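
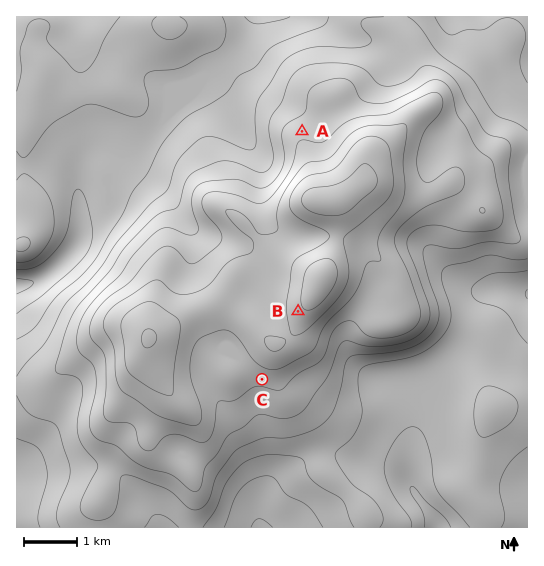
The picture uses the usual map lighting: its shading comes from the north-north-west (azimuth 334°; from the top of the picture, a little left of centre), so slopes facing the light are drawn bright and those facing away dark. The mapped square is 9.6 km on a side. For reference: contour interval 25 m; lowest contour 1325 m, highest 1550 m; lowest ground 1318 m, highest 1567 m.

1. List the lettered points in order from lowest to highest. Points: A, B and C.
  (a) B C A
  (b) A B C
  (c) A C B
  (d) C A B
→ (c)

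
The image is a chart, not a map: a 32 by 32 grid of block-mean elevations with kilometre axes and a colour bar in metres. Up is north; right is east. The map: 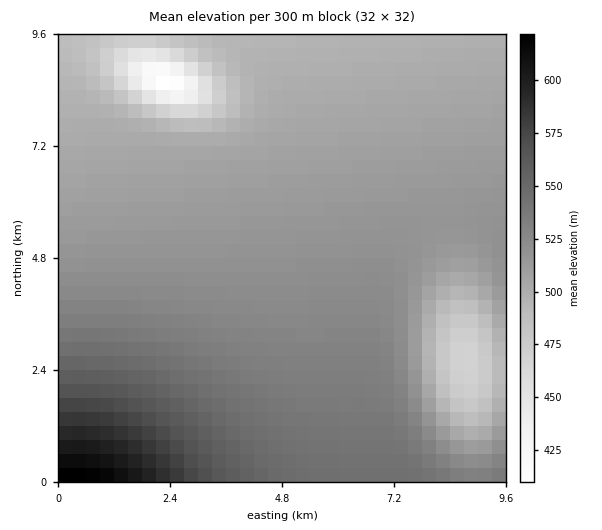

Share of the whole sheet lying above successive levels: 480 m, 94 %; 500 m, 81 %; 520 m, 40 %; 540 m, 17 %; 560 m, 7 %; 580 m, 3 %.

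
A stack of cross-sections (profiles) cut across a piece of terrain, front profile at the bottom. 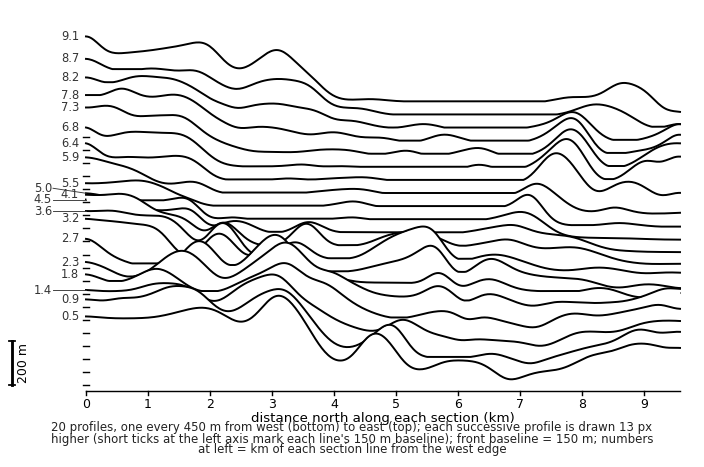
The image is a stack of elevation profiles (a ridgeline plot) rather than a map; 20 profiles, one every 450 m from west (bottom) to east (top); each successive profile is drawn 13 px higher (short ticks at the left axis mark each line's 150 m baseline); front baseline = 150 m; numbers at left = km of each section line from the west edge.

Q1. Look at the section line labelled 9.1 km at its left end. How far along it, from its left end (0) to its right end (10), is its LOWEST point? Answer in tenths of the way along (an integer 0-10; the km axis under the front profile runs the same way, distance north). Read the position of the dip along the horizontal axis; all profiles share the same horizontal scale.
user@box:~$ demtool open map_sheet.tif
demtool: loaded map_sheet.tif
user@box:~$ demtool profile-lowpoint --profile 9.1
10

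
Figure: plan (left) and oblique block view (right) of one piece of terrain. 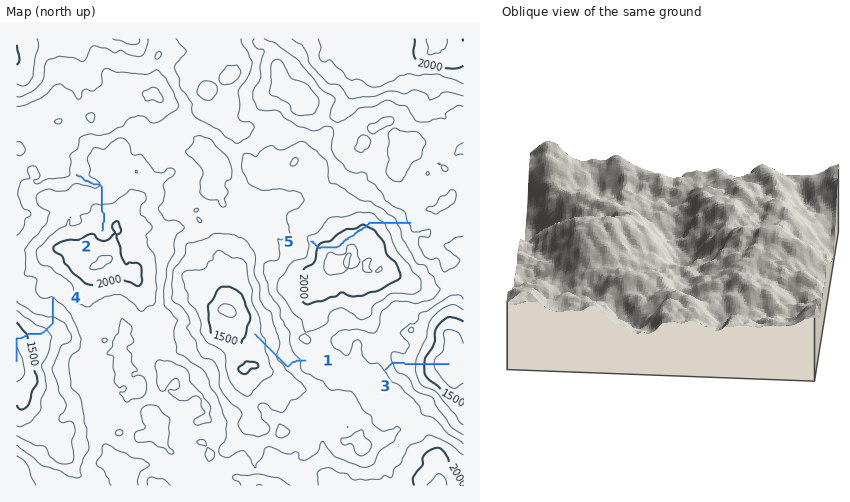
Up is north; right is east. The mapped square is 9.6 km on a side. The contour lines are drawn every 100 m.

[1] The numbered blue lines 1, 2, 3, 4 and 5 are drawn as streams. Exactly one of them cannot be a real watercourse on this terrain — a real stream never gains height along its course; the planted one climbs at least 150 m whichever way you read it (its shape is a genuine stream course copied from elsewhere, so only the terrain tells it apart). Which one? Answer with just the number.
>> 5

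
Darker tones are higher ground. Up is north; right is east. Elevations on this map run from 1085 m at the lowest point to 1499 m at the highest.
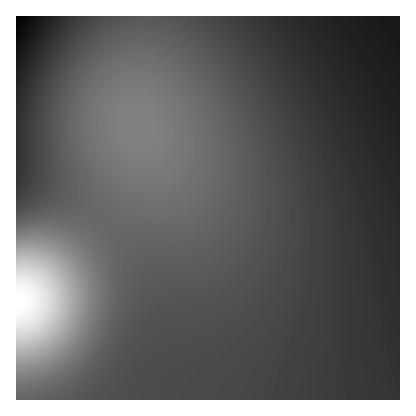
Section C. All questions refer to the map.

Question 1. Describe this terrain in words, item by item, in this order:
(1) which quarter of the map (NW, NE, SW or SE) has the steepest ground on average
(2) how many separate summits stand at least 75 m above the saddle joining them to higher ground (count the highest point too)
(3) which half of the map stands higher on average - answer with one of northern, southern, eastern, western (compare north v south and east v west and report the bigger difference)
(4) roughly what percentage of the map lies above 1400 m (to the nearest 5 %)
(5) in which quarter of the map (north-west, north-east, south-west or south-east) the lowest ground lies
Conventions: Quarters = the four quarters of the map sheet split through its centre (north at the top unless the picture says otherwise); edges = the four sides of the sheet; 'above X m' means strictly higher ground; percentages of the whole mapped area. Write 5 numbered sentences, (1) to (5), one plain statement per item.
(1) Slopes are steepest in the south-west quarter.
(2) Counting only tops that stand 75 m proud, the map has 2 summits.
(3) The eastern half stands higher on average than the western half.
(4) About 25 % of the map lies above 1400 m.
(5) The lowest point lies in the south-west quarter of the map.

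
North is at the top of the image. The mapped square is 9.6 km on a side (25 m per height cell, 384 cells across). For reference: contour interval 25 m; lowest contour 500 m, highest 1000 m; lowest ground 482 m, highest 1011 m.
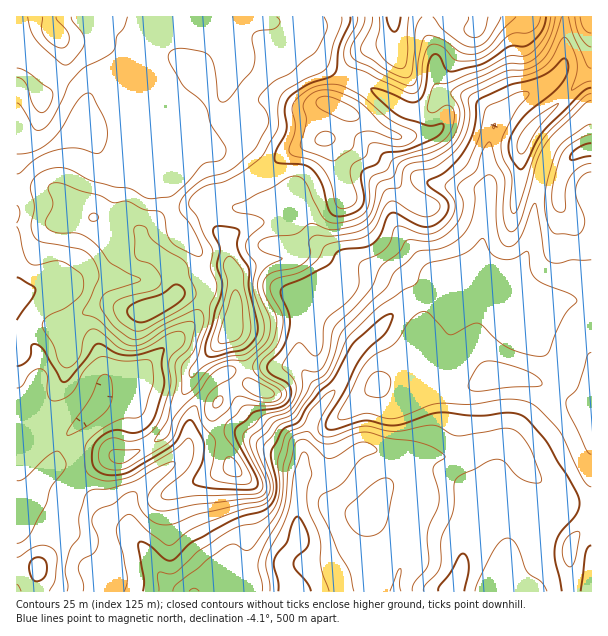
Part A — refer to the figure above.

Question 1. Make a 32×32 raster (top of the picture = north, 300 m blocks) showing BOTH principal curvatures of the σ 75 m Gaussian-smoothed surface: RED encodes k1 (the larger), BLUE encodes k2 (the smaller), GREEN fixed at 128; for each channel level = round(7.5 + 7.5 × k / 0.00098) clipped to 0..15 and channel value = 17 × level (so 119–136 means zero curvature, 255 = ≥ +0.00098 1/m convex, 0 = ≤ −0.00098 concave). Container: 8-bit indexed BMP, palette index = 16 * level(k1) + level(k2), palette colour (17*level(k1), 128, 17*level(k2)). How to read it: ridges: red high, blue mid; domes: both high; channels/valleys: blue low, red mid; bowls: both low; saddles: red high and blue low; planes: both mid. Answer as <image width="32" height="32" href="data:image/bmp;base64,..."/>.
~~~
<image width="32" height="32" href="data:image/bmp;base64,Qk02CAAAAAAAADYEAAAoAAAAIAAAACAAAAABAAgAAAAAAAAEAAATCwAAEwsAAAABAAAAAAAAAIAAABGAAAAigAAAM4AAAESAAABVgAAAZoAAAHeAAACIgAAAmYAAAKqAAAC7gAAAzIAAAN2AAADugAAA/4AAAACAEQARgBEAIoARADOAEQBEgBEAVYARAGaAEQB3gBEAiIARAJmAEQCqgBEAu4ARAMyAEQDdgBEA7oARAP+AEQAAgCIAEYAiACKAIgAzgCIARIAiAFWAIgBmgCIAd4AiAIiAIgCZgCIAqoAiALuAIgDMgCIA3YAiAO6AIgD/gCIAAIAzABGAMwAigDMAM4AzAESAMwBVgDMAZoAzAHeAMwCIgDMAmYAzAKqAMwC7gDMAzIAzAN2AMwDugDMA/4AzAACARAARgEQAIoBEADOARABEgEQAVYBEAGaARAB3gEQAiIBEAJmARACqgEQAu4BEAMyARADdgEQA7oBEAP+ARAAAgFUAEYBVACKAVQAzgFUARIBVAFWAVQBmgFUAd4BVAIiAVQCZgFUAqoBVALuAVQDMgFUA3YBVAO6AVQD/gFUAAIBmABGAZgAigGYAM4BmAESAZgBVgGYAZoBmAHeAZgCIgGYAmYBmAKqAZgC7gGYAzIBmAN2AZgDugGYA/4BmAACAdwARgHcAIoB3ADOAdwBEgHcAVYB3AGaAdwB3gHcAiIB3AJmAdwCqgHcAu4B3AMyAdwDdgHcA7oB3AP+AdwAAgIgAEYCIACKAiAAzgIgARICIAFWAiABmgIgAd4CIAIiAiACZgIgAqoCIALuAiADMgIgA3YCIAO6AiAD/gIgAAICZABGAmQAigJkAM4CZAESAmQBVgJkAZoCZAHeAmQCIgJkAmYCZAKqAmQC7gJkAzICZAN2AmQDugJkA/4CZAACAqgARgKoAIoCqADOAqgBEgKoAVYCqAGaAqgB3gKoAiICqAJmAqgCqgKoAu4CqAMyAqgDdgKoA7oCqAP+AqgAAgLsAEYC7ACKAuwAzgLsARIC7AFWAuwBmgLsAd4C7AIiAuwCZgLsAqoC7ALuAuwDMgLsA3YC7AO6AuwD/gLsAAIDMABGAzAAigMwAM4DMAESAzABVgMwAZoDMAHeAzACIgMwAmYDMAKqAzAC7gMwAzIDMAN2AzADugMwA/4DMAACA3QARgN0AIoDdADOA3QBEgN0AVYDdAGaA3QB3gN0AiIDdAJmA3QCqgN0Au4DdAMyA3QDdgN0A7oDdAP+A3QAAgO4AEYDuACKA7gAzgO4ARIDuAFWA7gBmgO4Ad4DuAIiA7gCZgO4AqoDuALuA7gDMgO4A3YDuAO6A7gD/gO4AAID/ABGA/wAigP8AM4D/AESA/wBVgP8AZoD/AHeA/wCIgP8AmYD/AKqA/wC7gP8AzID/AN2A/wDugP8A/4D/AJW3lpeFl5iHlHSVl6jJlHSGh4eYl5S3uMiGdYeHhbeVttqGZYeXl4O3h3Z1lrVilpeHh6eHdWWFt6eFhoeE15SFtqWGl4eFg8iHhnWWt3OEdZeXl4Z2hpeol4Z2h4TplGWXmKeGhnOXp4eHhnS2lXF1l5iYl4WGiJeXh4eHhKbGdoaXp3WHg7iXhoaWdLTFgKeomJiYdnZ2l5eHl5iGZaaHh4emhIRxtujHpqa3+taAp5eHmKeHdXaYiIiHh4Z1ppeGd6XFx6SAgqbH2frppHCFhIaImJeFl5iYiId2hnaomId2hMn7+MaAcobY54KTcoSlhIWFdHWFhIWXhnWHh6iHh4aUtsmV9vmAleShgpVRo8ZzYoOEhYeXhYR1dneHqHeXh3WDpHRj9oDXtZaUksSg+OeluLiFdYaGh3Z2h5eohpeWhnZ2h3Pm08P5kuX61oCA57eoqLe2p5eHdoaXl4eWdNeVdXaHdHT4kKTm+Pbks5CTyJiHh5eXqLi3t6eHh6dz16Zjg4FytvnzYMCQYILXt4C4qJeHdoeHqKiXhoeHp4PIyJKlx5GQc/b416akg8i4cYKXl5iGh5eHdnZ2iIiWprimgpjJp2Jwg/nbyKaSuKWGgnOXmIeHl4d2d3eHiIeXl8a1yOn5x5OQ5/impoKnppiGc4Snh3aXh3d3d4eHdoZ1ZaemlaX32JCk92RiY4aouJeXhZSGdoeHh4aGhoaGhnZ1hYSDY7WWgcX4knOVgpaYl4aGh3Z2hoZ2h4eHh5aXdnaGl6i32KaB97a01um3hXSVhod1hoaGlpWEqIeHlaeHdqaHl6eFYYXnpWN0lIOThaaXhJWmloWV14Gnh5eEqainqKeouJR0xqamtqeopMeoxnODubmlhIP4gLaopnSWl6eolqeGpNfJhYV2h4eUyOzJgbbp67aFgviQtsh1lamol4eGhXZ1lMjGyJeGdnS22KSDxIORcnRi5sKy1lSEl5eGdnaGh3d1lHSWx7Z0ZMallLdyc5aHloLG5ID3dIaEhYZ3h4iHd4eHdnV2x+fIuJeWo8ampqWEkdn3cMf4lqaFd3eHh3d3d4eHdnR1lrinlZX3+fb5uJWAp/ijgKWE2IV2d4eHh3d3h5eXdYWopqbY2JVyg7bplGKDt/e0cJXJpnV3iIeHh4eXhoeXpMfq6aeCcKLEgbFydXKBlfeStpa1dnaGdoeHiJiGdneGg5OikHCF+MWitoaGdZOAg/aWc7aXh4eGiIeYiId3h4eGdYPWt8n5hHHGuJeVuaVgxnSm2aeXh4aHiIeHh4eHh4iGg7jIuNeigrjap5TIpnDXhMe2dXWHh3aGdoZ3h4Z2hnZkdJTXx4Omp7jIpMm4kOk="/>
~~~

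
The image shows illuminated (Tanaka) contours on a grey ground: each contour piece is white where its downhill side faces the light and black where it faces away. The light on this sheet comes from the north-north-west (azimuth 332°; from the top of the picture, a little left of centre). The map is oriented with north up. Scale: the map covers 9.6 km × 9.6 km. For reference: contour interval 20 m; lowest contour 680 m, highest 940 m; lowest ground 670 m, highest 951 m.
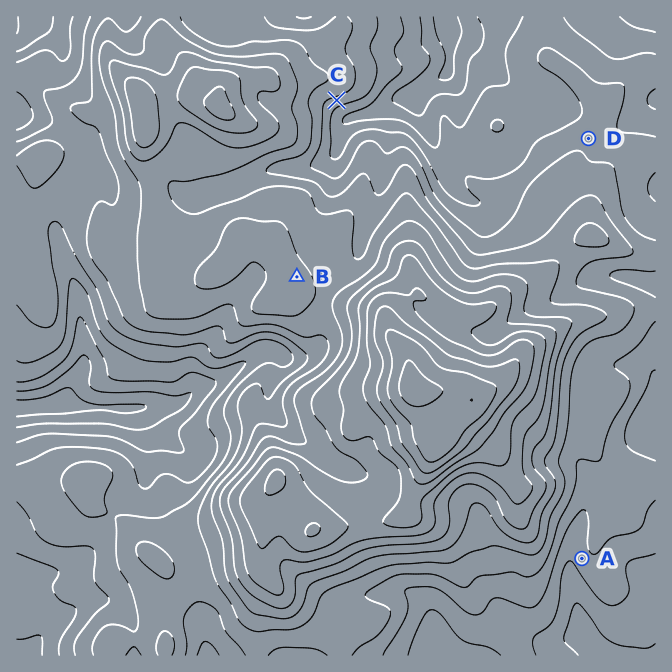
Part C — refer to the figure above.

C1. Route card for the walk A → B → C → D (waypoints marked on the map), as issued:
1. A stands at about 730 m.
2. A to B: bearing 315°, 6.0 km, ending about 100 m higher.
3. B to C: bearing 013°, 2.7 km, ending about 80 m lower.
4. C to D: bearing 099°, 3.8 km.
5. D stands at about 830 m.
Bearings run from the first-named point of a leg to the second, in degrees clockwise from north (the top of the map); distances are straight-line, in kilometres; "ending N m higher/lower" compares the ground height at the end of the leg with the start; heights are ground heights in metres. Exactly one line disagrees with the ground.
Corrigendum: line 5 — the height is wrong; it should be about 750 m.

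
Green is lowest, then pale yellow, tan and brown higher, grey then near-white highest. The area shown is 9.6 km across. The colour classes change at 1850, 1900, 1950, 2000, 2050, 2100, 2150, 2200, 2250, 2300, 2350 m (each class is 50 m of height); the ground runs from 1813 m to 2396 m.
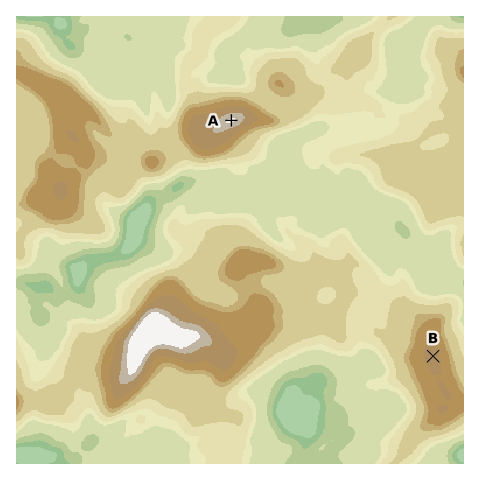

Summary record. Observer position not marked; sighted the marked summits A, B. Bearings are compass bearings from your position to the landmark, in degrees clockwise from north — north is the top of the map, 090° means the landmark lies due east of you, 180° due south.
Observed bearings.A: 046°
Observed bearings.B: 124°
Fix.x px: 171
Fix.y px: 179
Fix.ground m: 1980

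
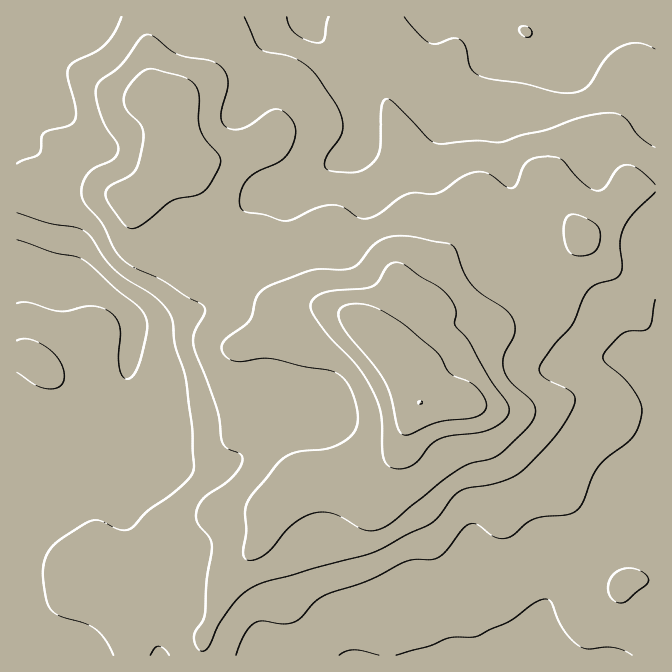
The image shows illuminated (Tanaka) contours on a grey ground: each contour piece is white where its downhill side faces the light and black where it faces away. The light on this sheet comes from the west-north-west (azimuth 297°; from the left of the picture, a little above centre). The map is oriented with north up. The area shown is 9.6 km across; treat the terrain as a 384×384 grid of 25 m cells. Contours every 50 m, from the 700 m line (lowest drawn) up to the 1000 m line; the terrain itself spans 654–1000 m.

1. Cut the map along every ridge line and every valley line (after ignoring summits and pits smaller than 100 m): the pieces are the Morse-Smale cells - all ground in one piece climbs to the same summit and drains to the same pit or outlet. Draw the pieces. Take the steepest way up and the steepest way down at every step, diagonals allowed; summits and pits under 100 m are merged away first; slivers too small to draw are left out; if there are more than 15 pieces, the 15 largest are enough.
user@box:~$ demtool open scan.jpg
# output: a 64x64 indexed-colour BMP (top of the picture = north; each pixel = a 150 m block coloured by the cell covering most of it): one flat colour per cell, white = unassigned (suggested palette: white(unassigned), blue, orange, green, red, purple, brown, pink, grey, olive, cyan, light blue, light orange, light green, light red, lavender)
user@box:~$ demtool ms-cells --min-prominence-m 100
<image width="64" height="64" href="data:image/bmp;base64,Qk12CAAAAAAAAHYAAAAoAAAAQAAAAEAAAAABAAQAAAAAAAAIAAATCwAAEwsAABAAAAAAAAAA////ALR3HwAOf/8ALKAsACgn1gC9Z5QAS1aMAMJ34wB/f38AIr28AM++FwDox64AeLv/AIrfmACWmP8A1bDFABERERERERERERMzMzMzMzMzMzMzMzMzMzMzMzMzMzMzEREREREREREREzMzMzMzMzMzMzMzMzMzMzMzMzMzMzMRERERERERERETMzMzMzMzMzMzMzMzMzMzMzMzMzMzMxEREREREREREREzMzMzMzMzMzMzMzMzMzMzMzMzMzMzERERERERERERETMzMzMzMzMzMzMzMzMzMzMzMzMzMzMRERERERERERERMzMzMzMzMzMzMzMzMzMzMzMzMzMzMxERERERERERERETMzMzMzMzMzMzMzMzMzMzMzMzMzMzERERERERERERERMzMzMzMzMzMzMzMzMzMzMzMzMzMzMRERERERERERERETMzMzMzMzMzMzMzMzMzMzMzMzMzMxEREREREREREREREzMzMzMzMzMzMzMzMzMzMzMzMzMzERERERERERERERERMzMzMzMzMzMzMzMzMzMzMzMzMzMREREREREREREREREzMzMzMzMzMzMzMzMzMzMzMzMzMxERERERERERERERERMzMzMzMzMzMzMzMzMzMzMzMzMzEREREREREREREREREzMzMzMzMzMzMzMzMzMzMzMzMzMRERERERERERERERETMzMzMzMzMzMzMzMzMzMzMzMzMxEREREREREREREREREzMzMzMzMzMzMzMzMzMzMzMzMzERERERERERERERERERMzMzMzMzMzMzMzMzMzMzMzMzMRERERERERERERERERETMzMxMzMzMzMzMzMzMzMzMzMxERERERERERERERERERERERETMzMzMzMzMzMzMzMzMzEREREREREREREREREREREREREzMzMzMzMzMzMzMzMzMRERERERERERERERERERERERERMzMzMzMzMzMzMzMzMxERERERERERERERERERERERERETMzMzMzMzMzMzMzMzERERERERERERERERERERERERERMzMzMzMzMzMzMzMzMREREREREREREREREREREREREREzMzMzMzMzMzMzMzMxERERERERERERERERERERERERERMzMzMzMzMzMzMzMzEREREREREREREREREREREREREREzMzMzMzMzMzMzMzMRERERERERERERERERERERERERETMzMzMzMzMzMzMzMxERERERERERERERERERERERERERMzMzMzMzMzMzMzMzERERERERERERERERERERERERERMzMzMzMzMzMzMzMzMREREREREREREREREREREREREREiIzMzMzMzMzMzMzMxEREREREREREREREREREREREREiIiMzMzMzMzMzMzMzEREREREREREREREREREREREREiIiIjMzMzMzMzMzMzMRERERERERERERERERERERERIiIiIiIzMzMzMzMzMzMxERERERERERERERERERERERIiIiIiIiIiMzMzMzMzMzERERERERERERERERERERESIiIiIiIiIiIjMzMzMzMzMREREREREREREREREREiIiIiIiIiIiIiIiIzMzMzMzMxEREREREREREREREREiIiIiIiIiIiIiIiIiIzMzMzMzEREREREREREREREREiIiIiIiIiIiIiIiIiIjMzMzMzMRERERERERERERERESIiIiIiIiIiIiIiIiIiIzMzMzMxERERERERERERERESIiIiIiIiIiIiIiIiIiIiMzMzMzERERERERERERERIiIiIiIiIiIiIiIiIiIiIiIjMzMzMRERERERERERESIiIiIiIiIiIiIiIiIiIiIiIiMzMzMxERERERERERERIiIiIiIiIiIiIiIiIiIiIiIiIjMzMzERERERERERERIiIiIiIiIiIiIiIiIiIiIiIiIiIjMzMREREREREREREiIiIiIiIiIiIiIiIiIiIiIiIiIiIzMxERERERERERESIiIiIiIiIiIiIiIiIiIiIiIiIiIiMzERERERERERERIiIiIiIiIiIiIiIiIiIiIiIiIiIiIjMRERERERERERIiIiIiIiIiIiIiIiIiIiIiIiIiIiIiIhEREREREREREiIiIiIiIiIiIiIiIiIiIiIiIiIiIiIiERERERERERESIiIiIiIiIiIiIiIiIiIiIiIiIiIiIiIRERERERERERIiIiIiIiIiIiIiIiIiIiIiIiIiIiIiIhERERERERERIiIiIiIiIiIiIiIiIiIiIiIiIiIiIiIiEREREREREREiIiIiIiIiIiIiIiIiIiIiIiIiIiIiIiIRERERERERESIiIiIiIiIiIiIiIiIiIiIiIiIiIiIiIhERERERERERIiIiIiIiIiIiIiIiIiIiIiIiIiIiIiIiERERERERERIiIiIiIiIiIiIiIiIiIiIiIiIiIiIiIiIRERERERERIiIiIiIiIiIiIiIiIiIiIiIiIiIiIiIiIhEREREREREiIiIiIiIiIiIiIiIiIiIiIiIiIiIiIiIiEREREREREiIiIiIiIiIiIiIiIiIiIiIiIiIiIiIiIiIRERERERESIiIiIiIiIiIiIiIiIiIiIiIiIiIiIiIiIhERERERERIiIiIiIiIiIiIiIiIiIiIiIiIiIiIiIiIiEREREREREiIiIiIiIiIiIiIiIiIiIiIiIiIiIiIiIiIRERERERESIiIiIiIiIiIiIiIiIiIiIiIiIiIiIiIiIhERERERERIiIiIiIiIiIiIiIiIiIiIiIiIiIiIiIiIi"/>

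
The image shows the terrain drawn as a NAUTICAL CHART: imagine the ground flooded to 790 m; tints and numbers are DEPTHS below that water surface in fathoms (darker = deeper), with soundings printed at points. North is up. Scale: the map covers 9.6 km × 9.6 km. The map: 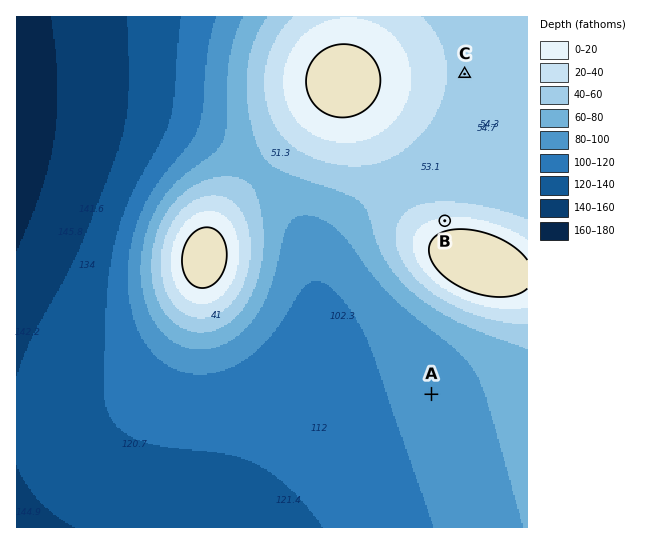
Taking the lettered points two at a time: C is lower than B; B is higher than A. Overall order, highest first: B C A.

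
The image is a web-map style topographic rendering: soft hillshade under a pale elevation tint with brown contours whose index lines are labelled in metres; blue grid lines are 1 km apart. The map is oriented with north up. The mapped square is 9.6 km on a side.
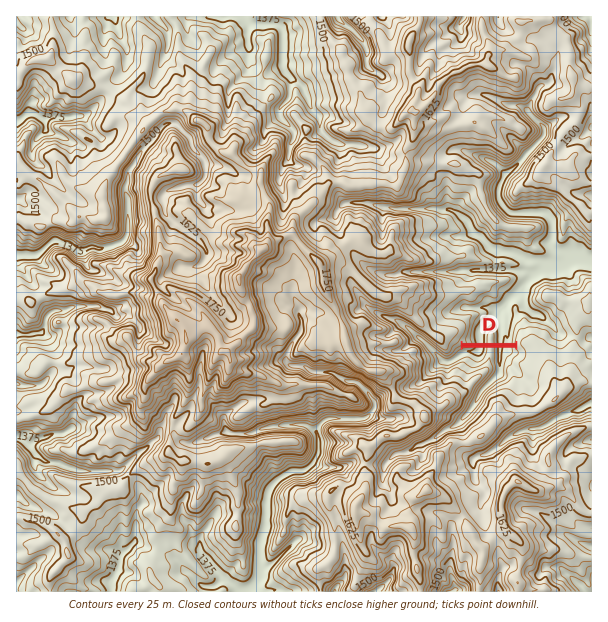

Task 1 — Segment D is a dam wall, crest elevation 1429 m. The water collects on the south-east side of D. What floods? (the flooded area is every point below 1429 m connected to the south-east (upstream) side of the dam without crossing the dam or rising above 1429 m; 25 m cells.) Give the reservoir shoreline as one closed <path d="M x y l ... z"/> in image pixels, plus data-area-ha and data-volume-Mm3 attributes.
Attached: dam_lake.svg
<path d="M417 334l-1 0-1 1 0 1 1 1 0 1 1 0 1 1 1 1 1 1 0 1 1 0 1 1 0 1 1 0 1 1 1 1 1 1 0 1 0 1 1 1 1 0 0 1 1 1 1 1 1 1 1 0 0 2 1 1 0 2 1 1 0 1-1 1 0 1 0 2 0 1 0 2 1 0 1 0 2 0 1 0 2 0 1 0 2 0 1 0 2 0 0 1 1 1 1-1 1-1 1 0 1 0 1-1 1 0 1-1 1 0 1 0 1-1 1-1 1 0 1-1 1-1 1 0 1 1 1 1 0 1 1 1 2 0 1 0 0 1 1 1 1 0 1 0 2 0 1 0 2 0 1-1 2 0 1-1 2 0 0-1 1-1 2 0 1-1 0-1 1 0 1-1 1 0 1 1 0 1 1 1 1 1 0 1 0 1 1 1 0 1-1 1 0 1 0 1-1 1-1 1-1 0-1 1 0 1-1 1 0 1-1 1 0 1-1 0-1 1-1 1-1 1 0 1-1 0-1 1 0 1-1 0-1 1-1 1-1 1 0 1 0 1-1 1 0 1 0 2-1 1 0 2-1 0-1 1-1 1-1 1 0 1 0 1-1 1 0 1-1 1 0 1 0 1-1 1-1 1 0 1-1 1-1 1 0 1-1 0-1 1 0 1-1 0-1 1 0 2 0 1 0 2 1 0 1 0 0-1 2 0 0-1 1 0 1-1 1-1 1-1 0-1 1 0 1-1 0-1 1 0 1-1 1-1 1-1 0-1 1 0 1-1 0-1 0-1 1-1 1-1 1-1 1 0 0-1 1-1 0-1 1-1 0-1 0-1 1-1 1-1 1 0 1-1 0-2 0-1 1 0 1-1 0-1 1 0 2 0 1-1 0-1 1-1 1-1 1-1 2 0 1-1 1-1 1-1 1 0 2 0 1-1 0-1 2 0 0-2 1 0 1-1 0-2 0-1 0-2-1 0-1-1 1-1 1-1 0-1 1-1 1 0 2 0 0-1 0-1 0-2 0-1 0-2 1 0 1-1 1-1 1-1 0-1 2 0 0-2 1 0 1-1-1-1-1-1 0-1 0-1-1-1-1 0-1 0-2 0-1 0-2 0-1 0-2 0-1 0-2 0-1 0-2 0-1 0-2 0-1 0-2 0-1 0-2 0-1 0-2 0-1 0-2 0-1 0-2 0-1 0-2 0-1 0-2 0-1 0-2 0-1 0-2 0-1 0-2 0-1 0-2 0-1 0-2 0-1 0-1-1-1-1-1 0-1 1-1 1-1 1-1 1-1 0-1 1 0 2 0 1-1 0-1 1-1 0-2 0-1 0-2 0 0-1-1 0-1-1-1-1-1 0-1-1-1-1-1-1-1-1-1 0-1-1 0-1-1-1-1-1-1 0-1 0-1-1-1-1-1-1-1-1 0-1-1-1-2 0-1 0 0-1-1-1-1 0-1 0-1-1-1-1z" data-area-ha="63" data-volume-Mm3="17.14"/>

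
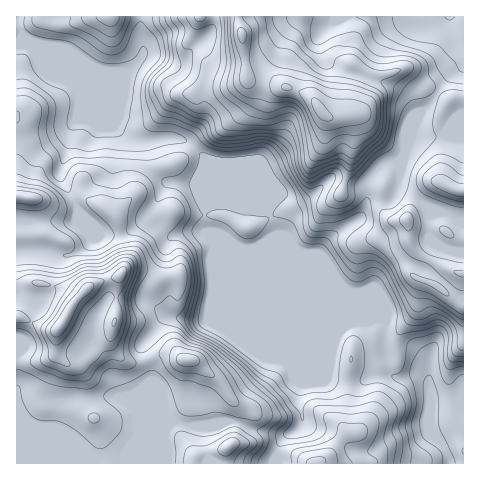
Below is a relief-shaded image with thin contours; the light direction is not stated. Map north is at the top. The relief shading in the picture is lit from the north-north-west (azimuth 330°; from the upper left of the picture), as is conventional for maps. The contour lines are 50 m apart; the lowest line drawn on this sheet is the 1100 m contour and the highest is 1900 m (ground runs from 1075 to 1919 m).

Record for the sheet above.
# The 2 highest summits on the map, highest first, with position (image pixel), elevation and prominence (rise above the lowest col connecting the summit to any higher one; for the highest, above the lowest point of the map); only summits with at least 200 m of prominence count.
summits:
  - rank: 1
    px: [320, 110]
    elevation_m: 1919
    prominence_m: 844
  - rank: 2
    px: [61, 325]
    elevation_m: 1890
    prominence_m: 629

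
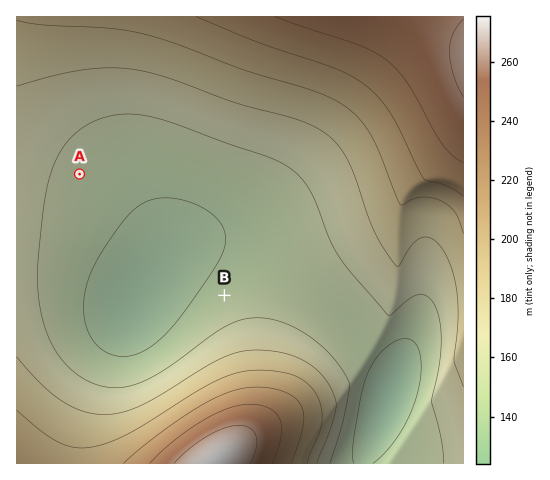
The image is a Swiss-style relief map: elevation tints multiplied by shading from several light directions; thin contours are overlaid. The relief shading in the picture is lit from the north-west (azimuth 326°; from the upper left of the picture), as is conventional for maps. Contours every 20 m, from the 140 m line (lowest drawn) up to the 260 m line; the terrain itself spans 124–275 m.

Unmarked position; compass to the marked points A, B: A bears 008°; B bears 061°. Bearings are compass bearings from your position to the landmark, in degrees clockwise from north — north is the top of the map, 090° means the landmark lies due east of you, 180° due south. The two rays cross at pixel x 49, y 393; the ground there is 180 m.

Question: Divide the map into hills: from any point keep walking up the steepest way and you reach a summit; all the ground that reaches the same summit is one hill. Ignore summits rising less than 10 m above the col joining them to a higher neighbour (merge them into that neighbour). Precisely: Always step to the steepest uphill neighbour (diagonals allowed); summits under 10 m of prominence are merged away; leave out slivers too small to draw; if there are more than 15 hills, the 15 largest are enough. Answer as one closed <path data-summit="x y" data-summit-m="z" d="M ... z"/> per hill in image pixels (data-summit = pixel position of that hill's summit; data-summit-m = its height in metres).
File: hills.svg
<path data-summit="463 56" data-summit-m="264" d="M463 16l-446 0-1 219 43 4 19 6 20 9 26 20 10 14 2 12 12-19 20-21 10-7 17-8 12-3 24 2 34 14 60 46 26 26 15 21 15 10 8 10 3 13-16 50 4 8 18 17 0 4 65 1z"/><path data-summit="213 463" data-summit-m="275" d="M33 235l-17 1 1 228 381-1 0-4-18-17-4-8 16-50-3-13-8-10-15-10-15-21-26-26-60-46-34-14-24-2-12 3-17 8-10 7-20 21-12 19-2-12-5-8-10-11-15-11-36-17z"/>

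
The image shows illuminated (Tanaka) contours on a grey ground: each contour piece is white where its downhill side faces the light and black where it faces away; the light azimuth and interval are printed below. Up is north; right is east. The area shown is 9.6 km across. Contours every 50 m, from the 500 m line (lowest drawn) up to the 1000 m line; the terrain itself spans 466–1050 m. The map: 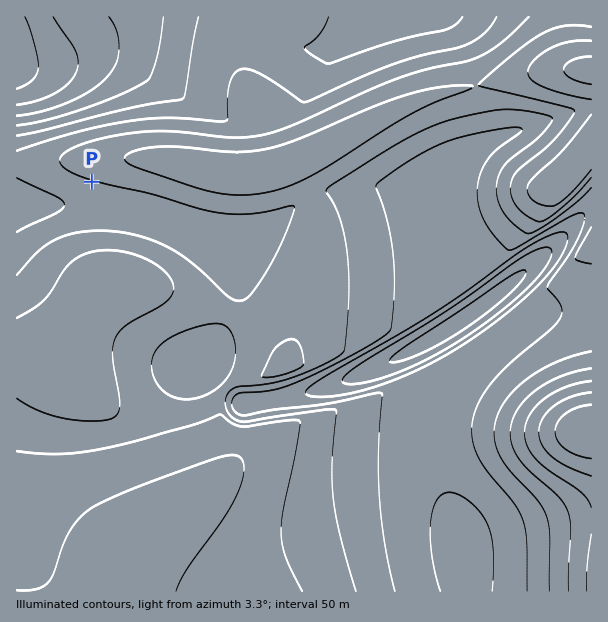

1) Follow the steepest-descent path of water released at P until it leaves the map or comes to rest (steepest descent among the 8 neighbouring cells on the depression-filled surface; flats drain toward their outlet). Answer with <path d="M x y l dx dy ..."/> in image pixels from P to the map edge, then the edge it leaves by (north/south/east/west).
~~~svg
<path d="M92 182l0 16-6 6-65 0-1 2-3 0"/>
exit: west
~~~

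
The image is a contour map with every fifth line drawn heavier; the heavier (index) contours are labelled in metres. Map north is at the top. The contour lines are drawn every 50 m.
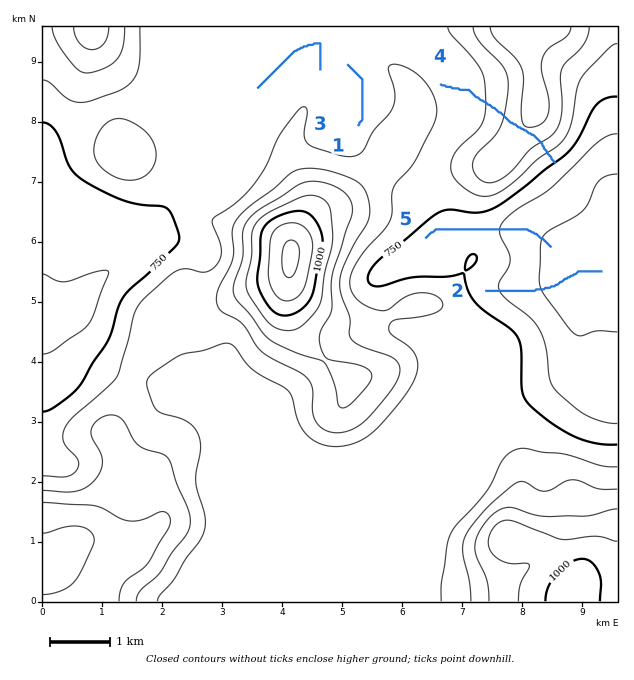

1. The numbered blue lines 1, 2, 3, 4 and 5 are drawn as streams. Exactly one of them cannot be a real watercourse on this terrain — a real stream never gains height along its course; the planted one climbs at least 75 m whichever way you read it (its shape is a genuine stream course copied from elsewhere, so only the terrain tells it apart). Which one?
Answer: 4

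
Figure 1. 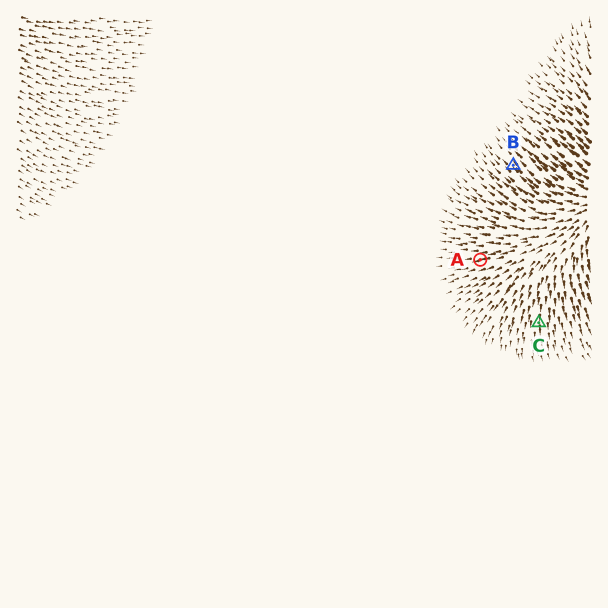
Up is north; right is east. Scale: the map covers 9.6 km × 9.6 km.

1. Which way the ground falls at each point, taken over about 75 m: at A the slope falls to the W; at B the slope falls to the NW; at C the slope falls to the S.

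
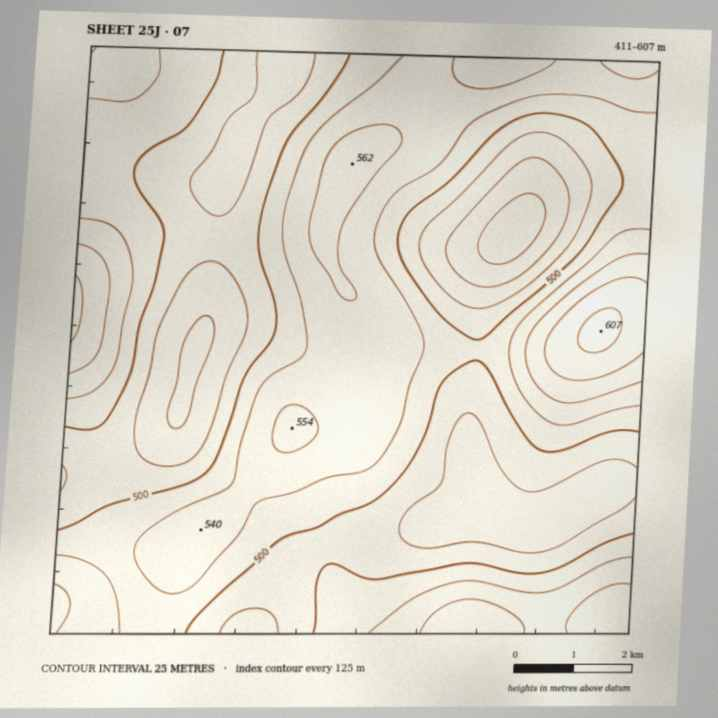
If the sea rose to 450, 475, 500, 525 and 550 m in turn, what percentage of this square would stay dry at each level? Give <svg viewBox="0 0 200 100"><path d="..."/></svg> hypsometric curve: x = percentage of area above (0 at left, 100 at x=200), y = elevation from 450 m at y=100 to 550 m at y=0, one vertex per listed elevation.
<svg viewBox="0 0 200 100"><path d="M192 100l-28-25-45-25-50-25-48-25"/></svg>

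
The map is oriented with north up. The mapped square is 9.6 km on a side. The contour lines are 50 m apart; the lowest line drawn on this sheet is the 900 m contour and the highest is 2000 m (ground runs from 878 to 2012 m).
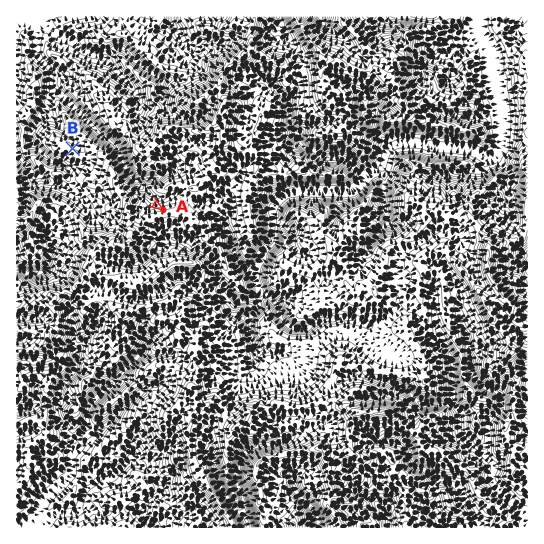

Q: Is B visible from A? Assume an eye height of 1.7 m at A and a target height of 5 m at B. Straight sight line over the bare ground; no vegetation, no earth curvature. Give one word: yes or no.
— no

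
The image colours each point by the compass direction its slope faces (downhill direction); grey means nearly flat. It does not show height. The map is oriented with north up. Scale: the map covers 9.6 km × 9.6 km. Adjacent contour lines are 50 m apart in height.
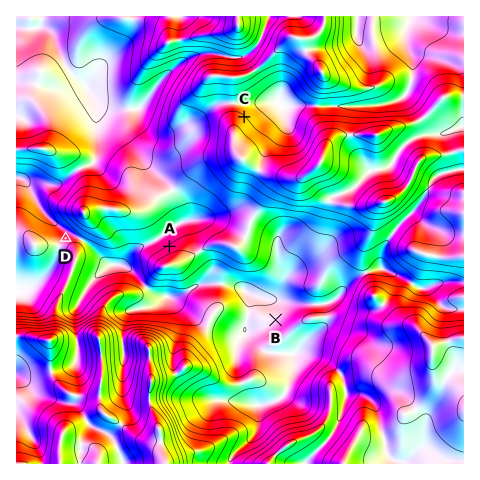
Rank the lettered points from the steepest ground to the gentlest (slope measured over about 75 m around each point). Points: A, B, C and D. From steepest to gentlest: A C D B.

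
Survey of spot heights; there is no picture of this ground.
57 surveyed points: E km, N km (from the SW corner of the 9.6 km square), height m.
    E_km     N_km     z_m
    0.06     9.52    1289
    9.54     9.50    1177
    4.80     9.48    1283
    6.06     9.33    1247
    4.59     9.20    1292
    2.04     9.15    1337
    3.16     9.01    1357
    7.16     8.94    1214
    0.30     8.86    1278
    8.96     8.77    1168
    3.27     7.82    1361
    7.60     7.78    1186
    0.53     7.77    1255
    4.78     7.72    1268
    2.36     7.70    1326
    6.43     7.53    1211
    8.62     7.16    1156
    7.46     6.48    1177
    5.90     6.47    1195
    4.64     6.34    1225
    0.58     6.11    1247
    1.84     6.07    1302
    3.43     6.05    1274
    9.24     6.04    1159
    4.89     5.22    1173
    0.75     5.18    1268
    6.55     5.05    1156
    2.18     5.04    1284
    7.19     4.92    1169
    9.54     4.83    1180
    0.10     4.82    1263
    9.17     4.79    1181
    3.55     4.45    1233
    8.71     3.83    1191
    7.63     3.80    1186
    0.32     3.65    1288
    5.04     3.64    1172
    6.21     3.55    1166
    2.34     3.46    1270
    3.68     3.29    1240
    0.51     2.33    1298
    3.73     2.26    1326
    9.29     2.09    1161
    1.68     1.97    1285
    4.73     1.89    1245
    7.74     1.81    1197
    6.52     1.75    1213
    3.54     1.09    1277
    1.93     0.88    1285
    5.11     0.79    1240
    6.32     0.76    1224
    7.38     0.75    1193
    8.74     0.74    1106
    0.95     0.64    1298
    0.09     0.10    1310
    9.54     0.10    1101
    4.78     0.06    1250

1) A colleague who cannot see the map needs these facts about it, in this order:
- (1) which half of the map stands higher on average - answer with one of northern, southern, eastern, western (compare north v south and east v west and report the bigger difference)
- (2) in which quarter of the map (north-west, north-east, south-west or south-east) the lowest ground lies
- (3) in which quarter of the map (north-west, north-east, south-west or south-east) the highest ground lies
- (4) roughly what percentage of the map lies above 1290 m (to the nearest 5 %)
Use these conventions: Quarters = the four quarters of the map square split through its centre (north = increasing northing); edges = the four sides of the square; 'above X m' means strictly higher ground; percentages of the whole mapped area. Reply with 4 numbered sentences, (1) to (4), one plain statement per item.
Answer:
(1) The western half stands higher on average than the eastern half.
(2) The lowest ground is in the south-east quarter.
(3) Look to the north-west quarter for the highest ground.
(4) Roughly 20 % of the ground is higher than 1290 m.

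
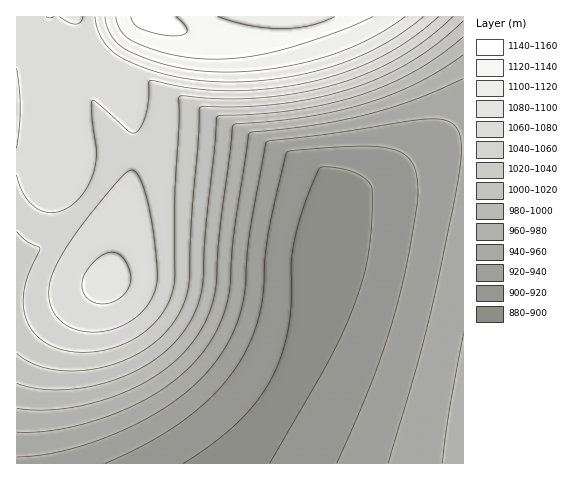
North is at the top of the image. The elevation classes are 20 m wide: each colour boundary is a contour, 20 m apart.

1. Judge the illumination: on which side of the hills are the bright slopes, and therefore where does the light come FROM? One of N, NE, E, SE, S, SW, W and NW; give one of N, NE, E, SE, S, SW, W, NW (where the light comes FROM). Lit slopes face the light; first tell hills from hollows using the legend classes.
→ SW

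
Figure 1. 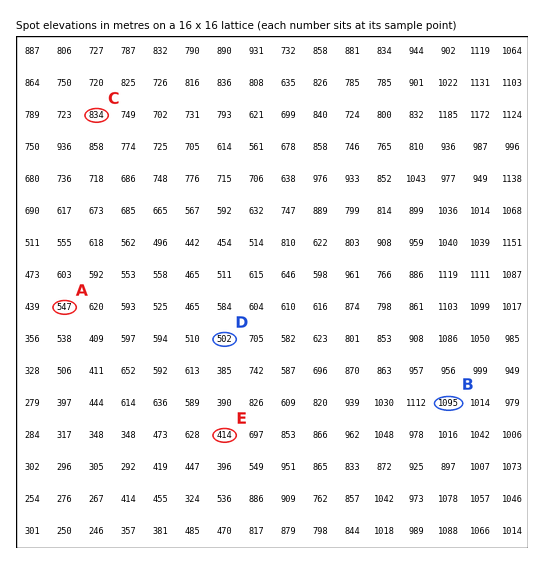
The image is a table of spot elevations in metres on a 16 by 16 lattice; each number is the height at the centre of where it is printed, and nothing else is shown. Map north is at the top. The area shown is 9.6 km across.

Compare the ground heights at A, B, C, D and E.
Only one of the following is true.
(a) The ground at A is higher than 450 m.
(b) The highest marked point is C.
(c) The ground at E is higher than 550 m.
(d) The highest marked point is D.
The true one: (a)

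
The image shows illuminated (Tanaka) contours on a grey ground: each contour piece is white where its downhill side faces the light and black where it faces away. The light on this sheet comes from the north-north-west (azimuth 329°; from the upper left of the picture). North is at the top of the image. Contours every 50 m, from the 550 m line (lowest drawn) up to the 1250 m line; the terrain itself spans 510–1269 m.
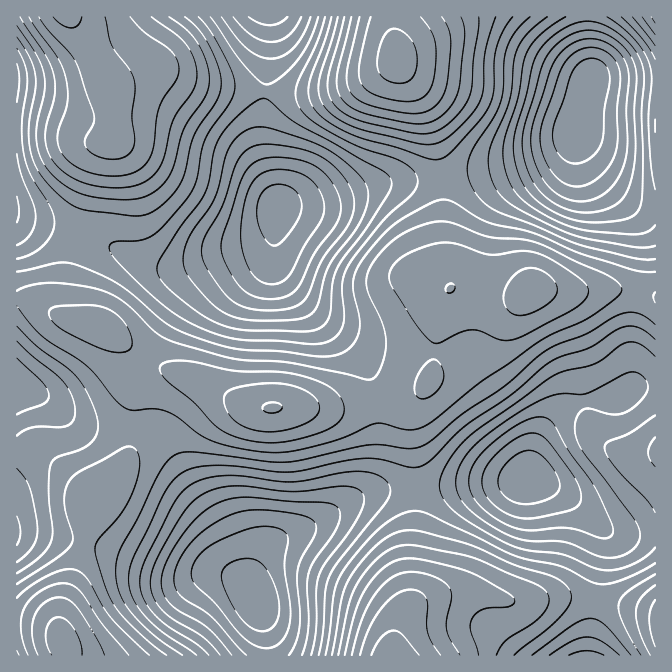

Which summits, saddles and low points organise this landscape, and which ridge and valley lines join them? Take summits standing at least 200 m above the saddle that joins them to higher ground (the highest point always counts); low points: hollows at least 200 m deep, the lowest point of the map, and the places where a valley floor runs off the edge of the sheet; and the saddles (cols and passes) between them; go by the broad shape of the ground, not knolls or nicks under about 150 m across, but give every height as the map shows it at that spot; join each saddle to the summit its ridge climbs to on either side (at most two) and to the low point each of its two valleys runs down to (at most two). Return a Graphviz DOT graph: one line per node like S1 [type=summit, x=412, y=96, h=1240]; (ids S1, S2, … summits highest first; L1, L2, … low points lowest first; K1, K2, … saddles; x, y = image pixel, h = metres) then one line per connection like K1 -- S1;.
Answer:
graph terrain {
  S1 [type=summit, x=397, y=60, h=1269];
  S2 [type=summit, x=392, y=655, h=1233];
  S3 [type=summit, x=62, y=642, h=1224];
  S4 [type=summit, x=67, y=17, h=1216];
  S5 [type=summit, x=655, y=17, h=1022];
  L1 [type=low, x=590, y=82, h=510];
  L2 [type=low, x=255, y=600, h=551];
  L3 [type=low, x=277, y=207, h=571];
  L4 [type=low, x=528, y=478, h=610];
  K1 [type=saddle, x=435, y=352, h=1048];
  K2 [type=saddle, x=639, y=292, h=990];
  K3 [type=saddle, x=444, y=178, h=930];
  K4 [type=saddle, x=595, y=600, h=922];
  K5 [type=saddle, x=75, y=233, h=920];
  K6 [type=saddle, x=417, y=488, h=876];
  K7 [type=saddle, x=265, y=92, h=853];
  K8 [type=saddle, x=655, y=208, h=789];
  K1 -- S3;
  K1 -- L3;
  K1 -- L4;
  K2 -- S3;
  K2 -- L1;
  K2 -- L4;
  K3 -- S1;
  K3 -- S3;
  K3 -- L1;
  K3 -- L3;
  K4 -- S2;
  K4 -- L2;
  K4 -- L4;
  K5 -- S3;
  K5 -- S4;
  K5 -- L3;
  K6 -- S2;
  K6 -- S3;
  K6 -- L2;
  K6 -- L4;
  K7 -- S1;
  K7 -- S4;
  K7 -- L3;
  K8 -- S3;
  K8 -- S5;
  K8 -- L1;
}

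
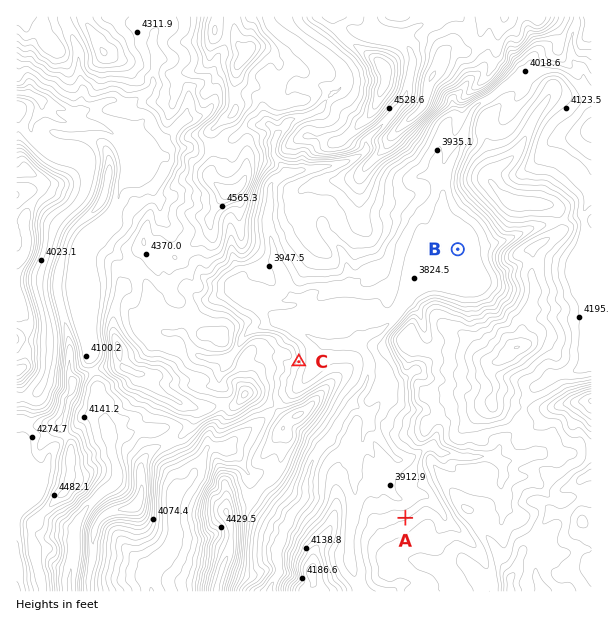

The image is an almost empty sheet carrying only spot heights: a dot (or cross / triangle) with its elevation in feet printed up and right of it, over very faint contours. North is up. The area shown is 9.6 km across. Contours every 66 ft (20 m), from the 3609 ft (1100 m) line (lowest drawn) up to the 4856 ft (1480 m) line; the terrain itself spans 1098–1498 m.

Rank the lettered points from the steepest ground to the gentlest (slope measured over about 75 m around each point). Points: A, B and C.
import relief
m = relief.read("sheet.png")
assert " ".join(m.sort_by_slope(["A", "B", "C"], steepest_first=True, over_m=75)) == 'C A B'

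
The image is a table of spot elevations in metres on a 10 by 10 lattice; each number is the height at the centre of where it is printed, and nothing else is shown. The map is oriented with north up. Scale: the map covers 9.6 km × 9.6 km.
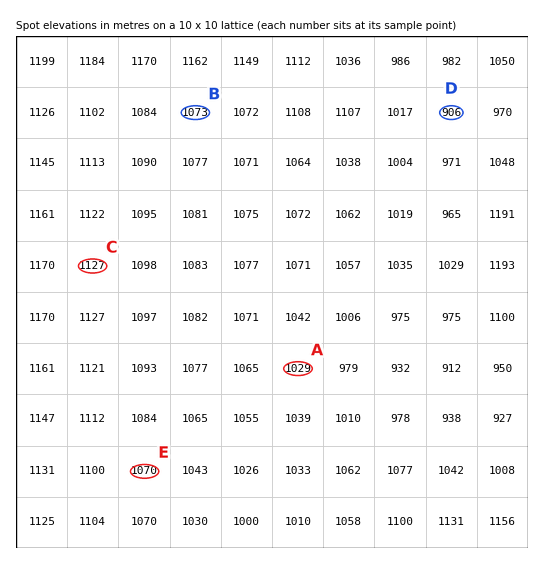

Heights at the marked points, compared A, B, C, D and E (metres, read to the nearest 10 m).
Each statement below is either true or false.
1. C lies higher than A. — true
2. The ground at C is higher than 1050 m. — true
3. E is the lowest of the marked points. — false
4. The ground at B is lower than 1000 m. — false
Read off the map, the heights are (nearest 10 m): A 1030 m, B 1070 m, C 1130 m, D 910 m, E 1070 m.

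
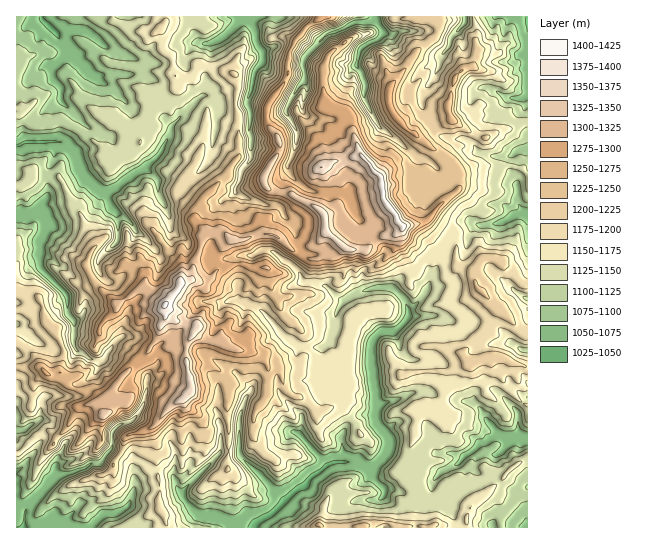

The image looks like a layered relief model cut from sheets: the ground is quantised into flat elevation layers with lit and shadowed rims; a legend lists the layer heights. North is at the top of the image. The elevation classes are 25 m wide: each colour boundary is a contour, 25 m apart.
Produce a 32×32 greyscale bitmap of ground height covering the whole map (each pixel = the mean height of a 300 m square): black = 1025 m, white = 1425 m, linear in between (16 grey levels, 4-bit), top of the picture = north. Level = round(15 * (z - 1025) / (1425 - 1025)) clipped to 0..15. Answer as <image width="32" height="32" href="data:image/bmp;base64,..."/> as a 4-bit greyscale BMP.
<image width="32" height="32" href="data:image/bmp;base64,Qk12AgAAAAAAAHYAAAAoAAAAIAAAACAAAAABAAQAAAAAAAACAAATCwAAEwsAABAAAAAAAAAAAAAAABEREQAiIiIAMzMzAERERABVVVUAZmZmAHd3dwCIiIgAmZmZAKqqqgC7u7sAzMzMAN3d3QDu7u4A////ABESIjRVMhERI1ZmZmZlUzISIzMzVSMzIhE1RDRERVRDIjRVU1QkVUIhFEMjRERFQyMjRmRUQ1YzQhEiFEQzRERFRFRmZVVFRlUiEiJEQiMkRWZ3eIZnZVZDNDQyRUQyETRomVeoiGVmQ1VEE0VVQjJVeaunm7l3Z2VmVBNVVUNEZniaqYvLiGh2ZVQkRFVFVWiZiKmKyoh4hlVUJWVWZmZodmaKqsqZmYZVUyVVVnd2ZmV3eKq6qqhlVFQkVWZmVVZ0aYm8zKqXZ2RVMjVVVmZmU1mqzcqIdnZlRVQkRWZ2ZkNpqr3Kl3iHZURDNFV3ZVQ1d4qr26iJhmZlRFRVd2ZCRneJibupmoeZmIdlVnd1MTV2Z3iaqpiau8uqhlVWVDIkZkV2irurqay7vLhlQzMRJEMlZYmZmZm8ur25hUQiMjQyNUV4h3ibuqrMmJdUMkMzEiM1Z4eLqaur24iIZUNEMiRCJFZna5nMvMqIiGVEIiE0RDNWV1ioq7yZeIdUMyIiM0VDRVZItpqqd4h2ZlQzMzREQzVWSXaJqVmXiFVEQyNENERERTh1ipZpd4dUMjMjIjRFVFY2lGl0eXZ3REIyIhIzRVVWQ3ZoU3iGWHZCMiEjM0VERUJmSGNmd0Z2QiISIjRVQyMzWERkM2dkZUIhEiNEVUQyEzaGQyRmdEMh"/>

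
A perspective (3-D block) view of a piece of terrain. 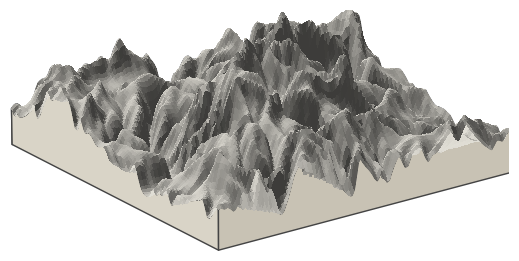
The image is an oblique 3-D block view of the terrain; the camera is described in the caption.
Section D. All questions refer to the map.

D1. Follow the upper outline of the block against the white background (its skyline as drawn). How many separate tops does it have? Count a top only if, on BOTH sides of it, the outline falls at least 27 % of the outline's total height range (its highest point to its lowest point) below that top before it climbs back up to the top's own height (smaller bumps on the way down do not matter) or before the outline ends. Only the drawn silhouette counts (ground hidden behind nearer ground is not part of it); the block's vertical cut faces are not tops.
2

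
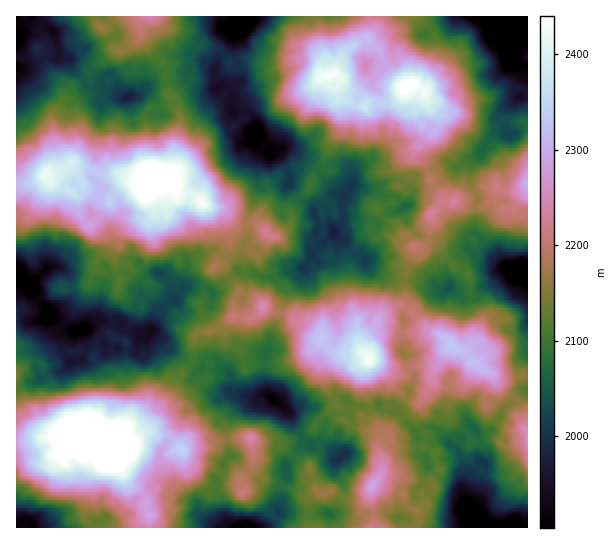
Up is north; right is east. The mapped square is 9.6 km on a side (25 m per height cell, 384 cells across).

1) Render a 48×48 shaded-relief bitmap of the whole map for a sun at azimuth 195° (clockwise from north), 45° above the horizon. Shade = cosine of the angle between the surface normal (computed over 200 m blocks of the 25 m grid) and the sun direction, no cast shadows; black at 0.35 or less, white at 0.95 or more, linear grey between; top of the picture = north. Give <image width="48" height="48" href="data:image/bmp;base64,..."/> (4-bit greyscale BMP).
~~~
<image width="48" height="48" href="data:image/bmp;base64,Qk32BAAAAAAAAHYAAAAoAAAAMAAAADAAAAABAAQAAAAAAIAEAAATCwAAEwsAABAAAAAAAAAAAAAAABEREQAiIiIAMzMzAERERABVVVUAZmZmAHd3dwCIiIgAmZmZAKqqqgC7u7sAzMzMAN3d3QDu7u4A////AM3Mu7u8q6iIebzv/ZeIZ4mYaKqXZove7e7u3MvMupeIi87/7Kmpmqq6iqmHZ6zN7e///t3d2oeJvN7+y7u6zKrMuqiIecy83u///u3u2oibzKvKmqqal3ibqpmIiszMzO/+7e7+yZq8y6mXmYiZU1ZnmZh3m8y7vN3d3d7tqqrMuZl4qIqXVFVXh3Z4irqrvMu7vMy7qpq7mJqaqJqFaIiIZ3eYervMzLu6q7qqmIuod5q7l5l3msy4eHiXervLu5mZqqqHZol1VWiYVWV6rM24iHiYq5q6qmVFeIdDRWZURFZBARJpq7uYdnqquqy5mGQiIzMiNERWVFUxACWHmqmHZ6y7qs3KhlMgAAARAkRWVVVVVXq6qpqqqru7vNu7hlIQAAAAATRFZ4eKqs3N273dzKm7vNzMl3VDEAABIiNXeJq8ze7e3e/ty6qrq93aiHiGUyREQhRniJrMzd3t3u7tuZqqvMynZ2d2d3ZUQ0VXmZu6qqvdzMvKdXmb3bl2ZWZWiId3dnZ5u7upmZq7upmFNZqruoh2ZVRWdmeZiIiqq7u7u7uZqHhTWKu6hndDVURWiYiYmqq5iZrMzMuXh3dliZmWMzQ1ZXd4rMqrzMuXd3m6vLqGVndneJhREiNnVHicvNze27qImHiImoZTNWVWZ5YyJFRTA2atzN3dqaqZiJiIZFQiNVQzNWRFV4UxFGmqqry6qqiamrp3Q1U0VEMiRmaJmqdDNJyWaauqqpmsvMuHd3ZnZEQ0eZmqu5ZUVsypqpq6mr3MuqmaupmYdmZnmau7uXd4vOzNy7u7rO7bupmrq7upiHerqru6mHmt7u3d3e3M3u3d3LqqrMqIh4m8qpiamZrN793u/+287t3dzcuqqnZ5mJq6qHeqqqve7s3u7srMzMzL3tuphkaImqqql2i6q7zdzMze3KrMzMu87rmHZVd4qpmqmHiZvLu6q9ze3Lur3cu8ynZlVWV7qZiIiqmJmZqqrMzcuqmcy7u6hTMjVWaLqamJmruYZnmqq5q6mZmrqaqYcxADVWiImqqru7uXZXiIiHd3mYiHZnZWUQATQ1iHmqu6u8yod3VXd2VFZlVTMxEzISM0RFeJqrzKq8yqqYZWVkREMzREMQExA0RVaJiqrN7dy6u8upl0M0RVIzMzIRIhI0R3i8zcrN3dy7vMuqp1ZWVVREM0M0MkQzWKve7u3e3dzdy7u6h4mGZlZURURndmU0aK3e7u/u3c3dzLqXaIdmZVdldkRnmWVWiazN7e7cuqvczJZleHZXZWd2iHmXmGZ2iqupvM3Llnm8uWVVVWd3d3Zomay6mHiIqquoiay6dXiIhUVUM1Z4iGRZq8y7qIh5u7uql3mHVohDMjRUZkV6qGaIrNzLqIiKqamaqHZmaKhjESRWZVaZqYmpq7zLqZmqdniImYZWiqh0ETRVIleIiIqry5q7u6mFRFZ4h1MjaYdkNVMzJGd6iKu8yqu7uphlZ2RWZUMiNWZleGMhN4mriczMubu8uHdnmXRFRUQzI1ZXmVMQSJrA=="/>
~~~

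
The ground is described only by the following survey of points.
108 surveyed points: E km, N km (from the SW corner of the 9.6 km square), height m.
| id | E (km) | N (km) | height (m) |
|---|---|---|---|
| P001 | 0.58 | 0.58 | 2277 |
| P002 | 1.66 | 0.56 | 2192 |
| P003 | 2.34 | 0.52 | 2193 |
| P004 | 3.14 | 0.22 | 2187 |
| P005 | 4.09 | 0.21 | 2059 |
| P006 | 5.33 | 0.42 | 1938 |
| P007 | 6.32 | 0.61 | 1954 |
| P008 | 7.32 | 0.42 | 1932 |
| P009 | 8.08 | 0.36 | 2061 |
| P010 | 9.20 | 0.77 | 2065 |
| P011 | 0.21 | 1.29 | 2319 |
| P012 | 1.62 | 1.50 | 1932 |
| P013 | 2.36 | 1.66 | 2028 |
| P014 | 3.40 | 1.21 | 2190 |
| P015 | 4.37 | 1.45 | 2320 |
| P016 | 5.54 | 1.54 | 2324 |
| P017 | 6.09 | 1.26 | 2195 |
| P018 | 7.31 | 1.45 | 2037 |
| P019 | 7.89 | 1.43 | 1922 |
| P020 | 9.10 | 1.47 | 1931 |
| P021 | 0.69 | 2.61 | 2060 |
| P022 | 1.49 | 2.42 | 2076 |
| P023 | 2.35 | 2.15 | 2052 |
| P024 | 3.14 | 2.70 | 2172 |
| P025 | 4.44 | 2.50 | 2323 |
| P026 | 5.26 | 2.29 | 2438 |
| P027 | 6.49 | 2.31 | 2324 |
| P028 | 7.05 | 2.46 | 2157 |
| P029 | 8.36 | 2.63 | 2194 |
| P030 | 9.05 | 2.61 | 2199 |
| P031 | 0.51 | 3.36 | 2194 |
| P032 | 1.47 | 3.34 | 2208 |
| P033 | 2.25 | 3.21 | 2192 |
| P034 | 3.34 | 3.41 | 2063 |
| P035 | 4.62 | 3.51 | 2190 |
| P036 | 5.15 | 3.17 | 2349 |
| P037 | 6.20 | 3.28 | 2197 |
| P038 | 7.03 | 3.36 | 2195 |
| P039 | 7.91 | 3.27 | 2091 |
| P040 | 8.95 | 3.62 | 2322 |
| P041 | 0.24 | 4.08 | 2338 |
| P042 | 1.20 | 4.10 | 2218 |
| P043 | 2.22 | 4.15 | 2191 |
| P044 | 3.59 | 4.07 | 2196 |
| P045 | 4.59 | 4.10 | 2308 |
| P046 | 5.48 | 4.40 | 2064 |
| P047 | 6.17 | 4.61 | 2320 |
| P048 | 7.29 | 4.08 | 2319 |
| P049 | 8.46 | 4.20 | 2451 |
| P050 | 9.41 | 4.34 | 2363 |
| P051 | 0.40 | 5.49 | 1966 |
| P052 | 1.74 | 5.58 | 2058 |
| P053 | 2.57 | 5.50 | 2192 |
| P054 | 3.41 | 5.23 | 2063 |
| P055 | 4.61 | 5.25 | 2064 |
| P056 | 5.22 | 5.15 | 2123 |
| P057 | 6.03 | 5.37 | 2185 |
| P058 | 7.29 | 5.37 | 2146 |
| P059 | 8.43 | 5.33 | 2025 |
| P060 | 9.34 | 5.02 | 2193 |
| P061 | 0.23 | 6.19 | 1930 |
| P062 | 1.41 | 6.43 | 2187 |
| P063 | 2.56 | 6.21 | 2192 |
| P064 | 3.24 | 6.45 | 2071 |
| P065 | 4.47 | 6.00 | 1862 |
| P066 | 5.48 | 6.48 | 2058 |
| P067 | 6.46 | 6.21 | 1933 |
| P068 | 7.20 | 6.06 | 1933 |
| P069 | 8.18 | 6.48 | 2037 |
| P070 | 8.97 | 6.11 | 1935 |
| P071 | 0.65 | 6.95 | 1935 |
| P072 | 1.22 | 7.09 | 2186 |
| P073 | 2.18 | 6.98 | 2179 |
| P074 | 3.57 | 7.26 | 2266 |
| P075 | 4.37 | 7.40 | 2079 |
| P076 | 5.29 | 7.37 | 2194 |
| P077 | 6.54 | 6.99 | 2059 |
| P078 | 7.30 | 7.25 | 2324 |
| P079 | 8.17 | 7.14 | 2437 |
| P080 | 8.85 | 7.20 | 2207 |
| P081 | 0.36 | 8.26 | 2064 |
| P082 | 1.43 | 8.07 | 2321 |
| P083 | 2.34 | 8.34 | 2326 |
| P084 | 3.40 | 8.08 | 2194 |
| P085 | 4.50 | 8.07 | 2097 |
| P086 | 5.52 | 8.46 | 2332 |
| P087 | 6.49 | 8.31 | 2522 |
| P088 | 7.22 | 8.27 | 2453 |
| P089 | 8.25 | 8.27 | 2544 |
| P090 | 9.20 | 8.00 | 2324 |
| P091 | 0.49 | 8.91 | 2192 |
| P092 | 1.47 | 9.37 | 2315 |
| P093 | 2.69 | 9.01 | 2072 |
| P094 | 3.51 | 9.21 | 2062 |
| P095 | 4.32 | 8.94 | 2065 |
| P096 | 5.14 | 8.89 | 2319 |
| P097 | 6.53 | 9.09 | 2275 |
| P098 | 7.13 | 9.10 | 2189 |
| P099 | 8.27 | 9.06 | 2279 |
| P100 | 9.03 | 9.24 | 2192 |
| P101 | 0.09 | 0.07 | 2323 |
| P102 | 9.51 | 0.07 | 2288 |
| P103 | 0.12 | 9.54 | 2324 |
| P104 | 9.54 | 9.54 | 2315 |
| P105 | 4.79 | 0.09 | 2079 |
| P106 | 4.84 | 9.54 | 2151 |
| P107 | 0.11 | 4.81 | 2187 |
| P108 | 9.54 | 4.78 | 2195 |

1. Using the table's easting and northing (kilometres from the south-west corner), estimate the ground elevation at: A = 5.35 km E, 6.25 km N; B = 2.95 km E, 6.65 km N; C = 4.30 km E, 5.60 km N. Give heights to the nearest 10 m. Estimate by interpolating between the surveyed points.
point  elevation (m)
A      2060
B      2190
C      1930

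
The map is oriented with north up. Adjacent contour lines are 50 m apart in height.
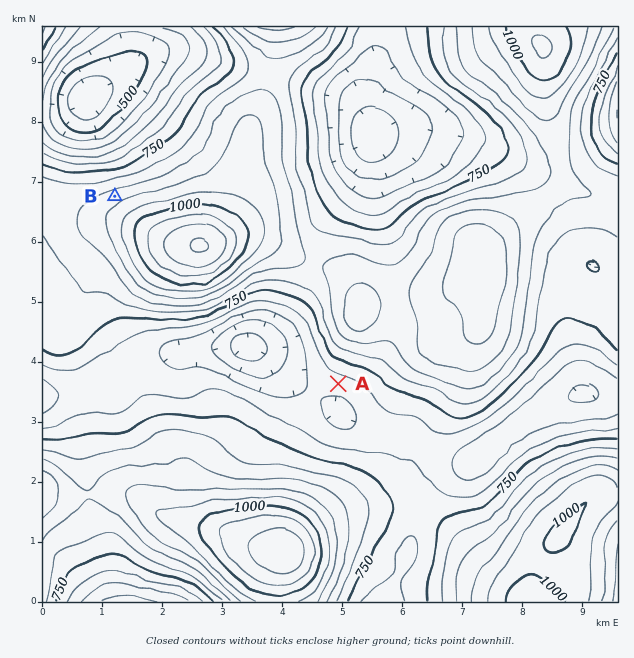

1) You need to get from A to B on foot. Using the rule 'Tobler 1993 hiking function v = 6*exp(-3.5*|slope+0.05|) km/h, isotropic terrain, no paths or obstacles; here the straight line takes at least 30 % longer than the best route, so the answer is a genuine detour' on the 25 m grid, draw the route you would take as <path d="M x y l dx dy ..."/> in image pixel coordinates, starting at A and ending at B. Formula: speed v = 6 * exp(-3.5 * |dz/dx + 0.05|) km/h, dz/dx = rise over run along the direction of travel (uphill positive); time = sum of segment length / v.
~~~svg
<path d="M338 384l-21-42 0-20-31-63-6-6-6-12-29-28-33-17-97 0"/>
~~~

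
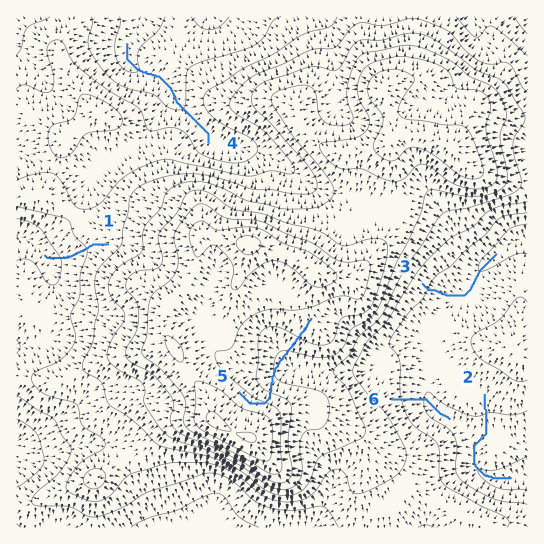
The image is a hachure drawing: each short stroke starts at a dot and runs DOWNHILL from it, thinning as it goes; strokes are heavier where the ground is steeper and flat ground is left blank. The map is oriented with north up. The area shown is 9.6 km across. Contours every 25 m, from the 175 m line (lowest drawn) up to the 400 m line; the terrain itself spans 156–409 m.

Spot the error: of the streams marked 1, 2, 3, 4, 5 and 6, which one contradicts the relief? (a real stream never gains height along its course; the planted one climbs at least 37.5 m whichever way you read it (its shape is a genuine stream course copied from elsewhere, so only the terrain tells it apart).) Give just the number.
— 5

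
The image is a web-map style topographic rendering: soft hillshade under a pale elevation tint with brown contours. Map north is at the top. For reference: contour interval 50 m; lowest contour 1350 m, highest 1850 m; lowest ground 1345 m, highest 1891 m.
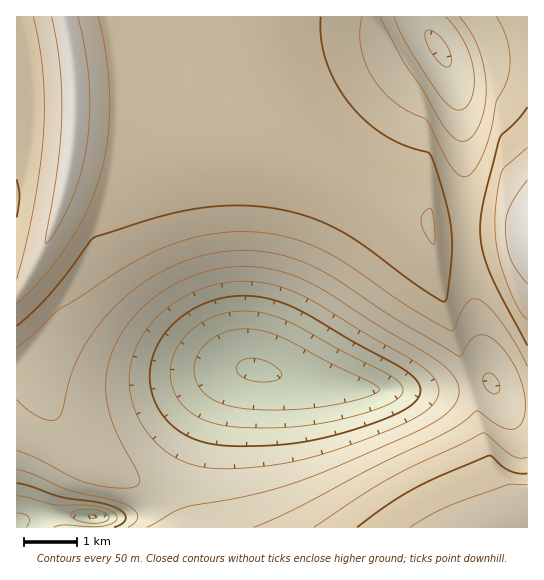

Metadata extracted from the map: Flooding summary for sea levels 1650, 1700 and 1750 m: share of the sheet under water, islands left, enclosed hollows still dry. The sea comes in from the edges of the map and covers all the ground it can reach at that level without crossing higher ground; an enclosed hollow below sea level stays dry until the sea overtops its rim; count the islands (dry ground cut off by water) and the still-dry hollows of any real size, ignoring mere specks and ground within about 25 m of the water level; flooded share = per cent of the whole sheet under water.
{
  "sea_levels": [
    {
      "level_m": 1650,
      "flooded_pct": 39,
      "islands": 0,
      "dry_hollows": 0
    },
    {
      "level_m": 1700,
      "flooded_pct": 50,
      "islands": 0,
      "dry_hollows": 0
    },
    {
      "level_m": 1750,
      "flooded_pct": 62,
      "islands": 0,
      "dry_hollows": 0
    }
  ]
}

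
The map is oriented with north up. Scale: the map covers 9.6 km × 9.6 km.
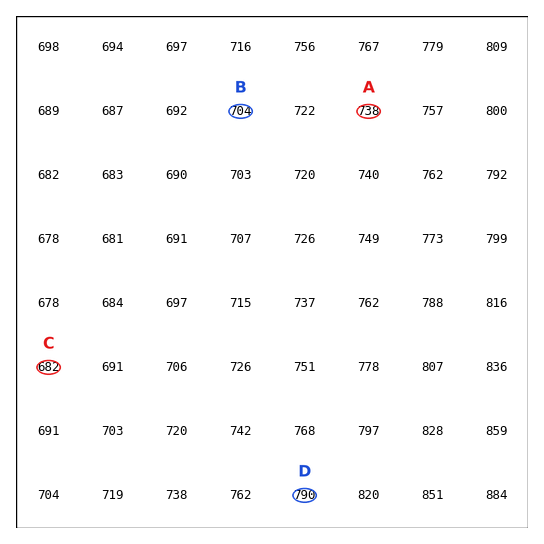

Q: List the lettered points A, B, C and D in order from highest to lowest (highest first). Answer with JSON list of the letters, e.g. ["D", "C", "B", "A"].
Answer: ["D", "A", "B", "C"]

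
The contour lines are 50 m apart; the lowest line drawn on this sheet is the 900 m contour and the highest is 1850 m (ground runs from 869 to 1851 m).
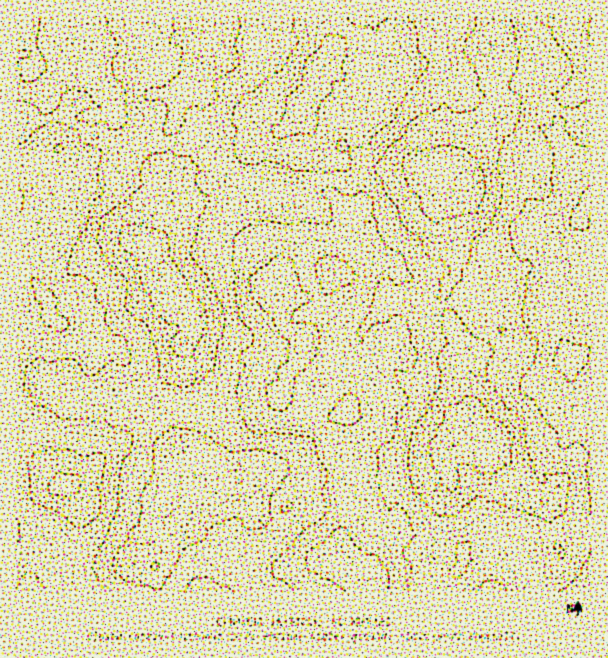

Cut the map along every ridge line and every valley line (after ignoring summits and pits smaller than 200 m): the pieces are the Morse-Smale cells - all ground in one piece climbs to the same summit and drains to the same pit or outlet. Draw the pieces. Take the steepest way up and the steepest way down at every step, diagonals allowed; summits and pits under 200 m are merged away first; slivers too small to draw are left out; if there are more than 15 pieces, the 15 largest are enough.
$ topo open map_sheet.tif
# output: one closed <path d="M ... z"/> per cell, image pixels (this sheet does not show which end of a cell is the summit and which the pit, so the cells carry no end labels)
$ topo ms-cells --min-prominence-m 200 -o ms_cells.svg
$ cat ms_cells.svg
<path d="M77 124l-17 23 1 18-3 9 7 7 16 3 3 4-5 9-7 7-11 21-3 23-13-6-5-5-4-11-13 12-7 1 0 16 6 8 3 10 11 9 13 20 0 15-8 8-14 6-11 16 0 81 16 6 2 12 4 10 12 13 11 8 5 9 3 0 14-11 14-14 8-13 18-10 21-22 2-6 10-8 17-2 4 3 14 0 4 6 7-7-6-12-8-37-4-9 6-9 2-24-4-4-15-1-3-3-1-15-15-21 3-19-4-6-7-2 9 0 3-4 11-24 9-29 0-10 8-6 2-17-1-15-4-5-10-4-10 14 3 22-2 2-11 0-19-10-15-4-17-12-15-4z"/><path d="M446 306l-9 1-14 11-12 1-15 10-6 10 6 3 7 6 3 8-16 11-28 29-13 8 0 15 6 12 3 30-5 7-10 6-5 12 23 23 1 12-14 8-6 7-4 9 4 18 2 2 12 0 10 7 12-27 14-11 7-4 20 5 12 6 15 1 9 4 7 6 24-23 3 5 6 1 5 5 6 16 7 3 21-3 0 14 20 0 6-7 0-11-10-16 0-12-4-20-6-4-16-3-12-20-4-15-14-9-1-10-8-10-5-2-2-11-9-9-5-24 2-4-6-12 8-12 0-12-11-18-6-6z"/><path d="M180 120l-4 1-2 5 9 4 4 5 1 15-2 17-8 6 0 10-20 53-3 4-9 0 7 2 4 6-3 19 15 21 1 15 3 3 15 1 4 4-2 24-6 9 4 9 10 42 5 7 7-8 15-6 12 0 14 4 18 0 6-4 10 0 3-13 10-12 2-12 4-9-5-8-11-4-5-6-5-27 15-2 6 3 13 0 6 3 6-4 8-18-1-12 11-24-4-7 0-29 4-3-10-9 5-12-2-2-17 0-13 12-8 0-21-1-7-5-12 1-14-7-6 0-21-23-10-4-6-5 2-12-13-15z"/><path d="M402 163l-6 0-12 6-15 1-18 11-14 2-5 12 10 9-4 3 0 29 4 7-11 24 1 12-8 18-4 4-8-3-13 0-6-3-15 2 5 27 5 6 11 4 5 8-4 9-2 12-10 12-2 12-11 1-4 4 5 11 3 1 6-8 18 16 17 0 9 4 21 0-1-12 13-8 28-29 16-11-3-8-7-6-6-3 6-10 15-10 12-1 8-8 15-5-2-9 4-12 9-9 1-12 3-3 9 10 22-1 0-20-22-28 0-17-4-10 3-12-7 0-9-4-8-7-4-7-9 5-10 0-9-5z"/><path d="M539 98l-21 0-5 4-3 8-11 6-6 15-13 12-6 10-11 11 0 6 7 9-4 9 2 12 2 4 0 17 22 28 0 20 16 12-1 7-10-4-17 2-4 2 0 8 16 16 10 18-8 9 6 5 7 4 15 0 27 10 16 2-8 7-24 9-3 2 0 11 7 2 15-1 11-5 7-7-4 6 0 26 13 12 12 5 1-301-7 2-6-2-10-12z"/><path d="M237 388l-16 2-11 4-6 7 2 12-7 25-4 4-14 5 6 8 0 22 5 5 3 2 4-4 8-14 8 0 6 3 10 13 4 1-5 3-7 11-8 5-9-4-11 1-17 19-8 13 0 32 7 5 11 3 6 7 4 14 66 0 4-11 14-11 26-5 10-6 12 6 13-1-5-19 10-36-6-8 1-9-5-9 8-13-9-14 0-22 3-11 9-6-5-2-15 1-9-4-17 0-18-16-6 8-5-3-4-10-19 1z"/><path d="M438 16l-125 1 1 6 14 12 9 19-16 7-8 8 0 18-13 23 0 6 8 10 8 21 21 14 1 21 13-1 14-9 19-3 12-6 17 1 9 5 10 0 9-5 4-8 0-42-9-18 0-4 8-7 8 0 13-5 24 4 9-6 0-18-5-12-7-5-10-3-23-16z"/><path d="M173 400l-17 2-4 2-29 34-18 10-8 13-29 25 11 17 1 43-18 18-6 16-14 8-10 1-2 3 168-1-4-13-6-7-11-3-7-5 0-32 8-13 17-19 11-1 9 4 8-5 7-11 5-3-4-1-8-11-8-5-8 0-12 18-8-7 0-22-6-8 11-3 7-6 7-31-3-5-8 7-4-6-14 0z"/><path d="M312 16l-42 0-16 13 5 6 3 10-3 9-4 4-49 0-7 13-1 15-6 5-9-1-11 6 4 6-2 20 6-2 9 2 13 15-2 12 6 5 10 4 21 23 6 0 14 7 12-1 7 5 21 1 8 0 13-12 19 1 0-21-21-14-8-21-8-10 0-6 13-23 0-18 8-8 16-7-9-19-14-12z"/><path d="M495 340l-10 10-14 5-11 14 6 14-2 4 5 24 9 9 2 11 5 2 8 10 1 10 14 9 4 15 13 21 30 7 26 17 10 2 1-96-13-6-13-12-1-12 2-18-4 5-11 5-15 1-7-2 0-11 3-2 24-9 8-7-16-2-27-10-15 0z"/><path d="M159 16l-83 1 12 19 0 9 9 8 0 4-9 14 26 22 2 14 0 5-20 4-15 0-5 7 11 11 15 4 17 12 15 4 19 10 11 0 2-2-3-22 11-15 2-23-8-8-16 1 0-12-4-18 8-7 6-2 12-16 20-10-18-6-6 0z"/><path d="M75 16l-59 1 1 107 10-4 17 1 15-3 9-9 0 10 6 5 7-8 15 0 20-5-2-18-26-22 9-14 0-4-9-8 0-9z"/><path d="M591 16l-95 1 0 7-4 9 0 14 7 15 21 16-3 14-11 13 1 5 3 0 1-6 7-6 21 0 30 16 10 12 6 2 7-3z"/><path d="M486 529l-24 23-7-6-9-4-15-1-12-6-20-5-4 2-17 13-16 37 12 4 0 6 124 0 15-16 12-6 8 0 2-13-11-1-5 3-6 0-7-3-6-16-5-5-6-1z"/><path d="M17 428l-1 163 13 1 3-3 10-1 14-8 6-16 17-15 1-28-1-18-5-9-12-12-1-5-19-16-6-11-4-16z"/>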